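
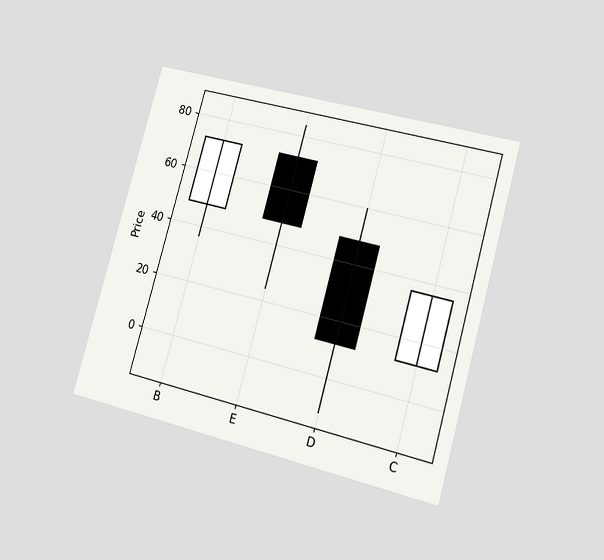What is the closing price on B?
The chart is tilted about 15° clockwise and viewed at a slight angle. The B candle closes at 72.

72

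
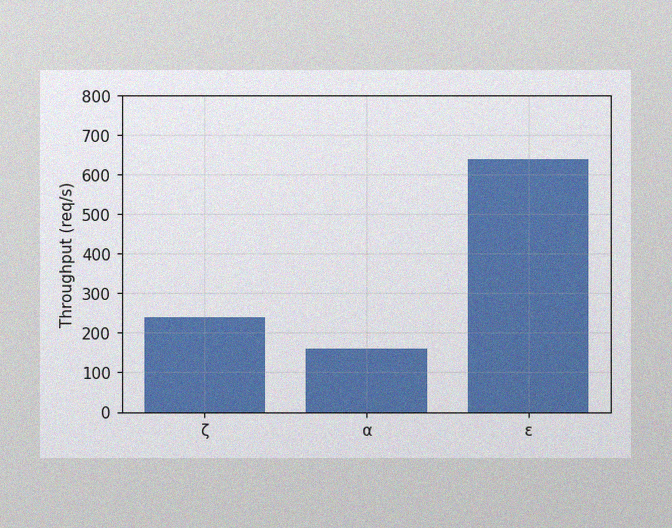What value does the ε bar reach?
The image has some photo noise and uneven lighting. Reading along the chart's y-axis, the ε bar reaches 640req/s.

640req/s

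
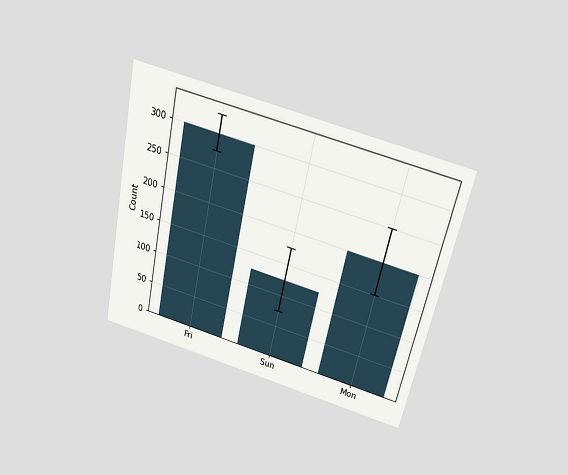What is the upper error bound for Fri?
The chart is tilted about 12° clockwise and viewed slightly from above. The Fri bar's upper whisker reaches 325.

325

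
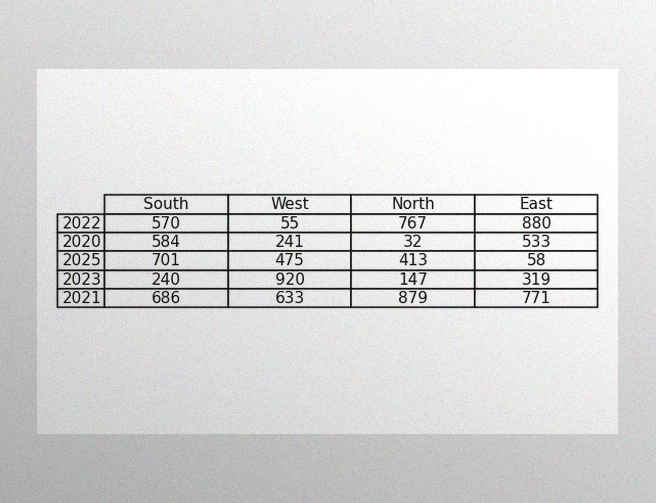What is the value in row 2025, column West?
475

The image has some photo noise and uneven lighting. The (2025, West) cell reads 475.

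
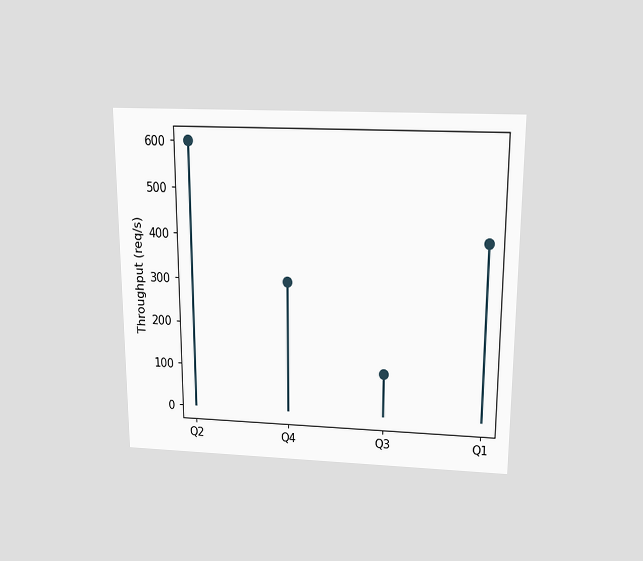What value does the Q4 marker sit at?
300req/s

The chart is viewed slightly from above. The Q4 marker sits at 300req/s.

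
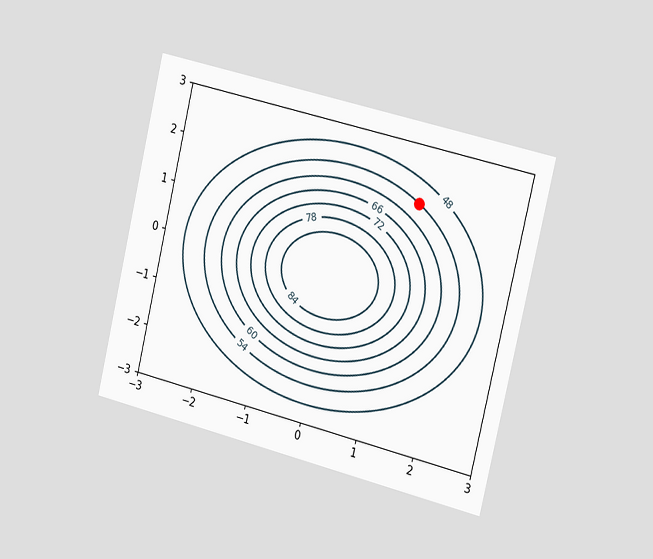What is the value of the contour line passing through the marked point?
54

The chart is tilted about 13° clockwise and viewed slightly from the right. The marked point sits on the contour labelled 54.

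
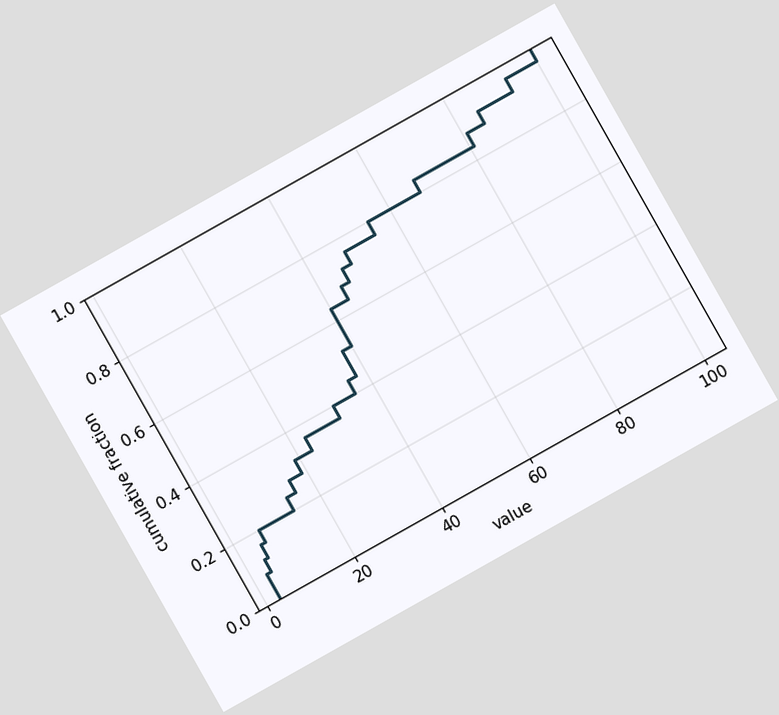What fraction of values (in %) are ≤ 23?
The chart is tilted about 29° counter-clockwise. At x=23 the ECDF step is at 36%.

36%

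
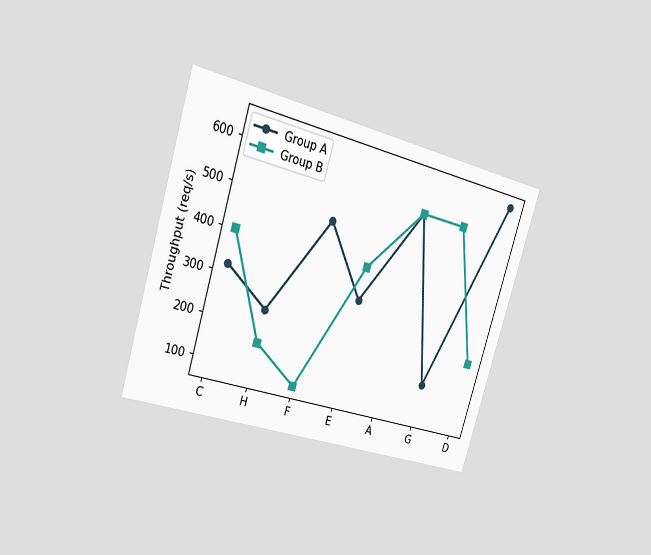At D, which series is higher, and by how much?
The chart is tilted about 17° clockwise and viewed slightly from the left. At D, Group A sits above the other line by 400req/s.

Group A, by 400req/s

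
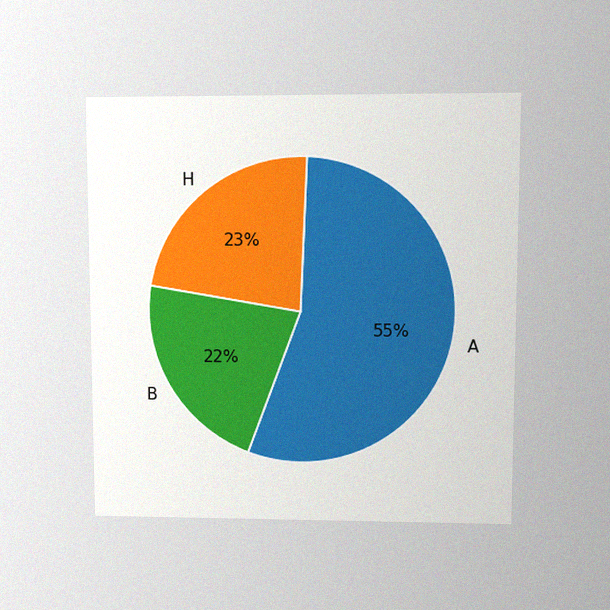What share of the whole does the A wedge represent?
The chart is viewed at a slight angle, with some photo noise. The A slice takes up 55% of the pie.

55%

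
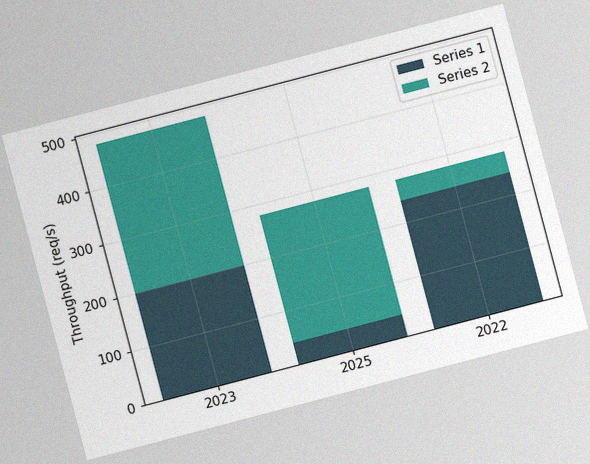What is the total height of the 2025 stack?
The chart is tilted about 15° counter-clockwise, with some photo noise. The 2025 stack's top reaches 280req/s on the y-axis.

280req/s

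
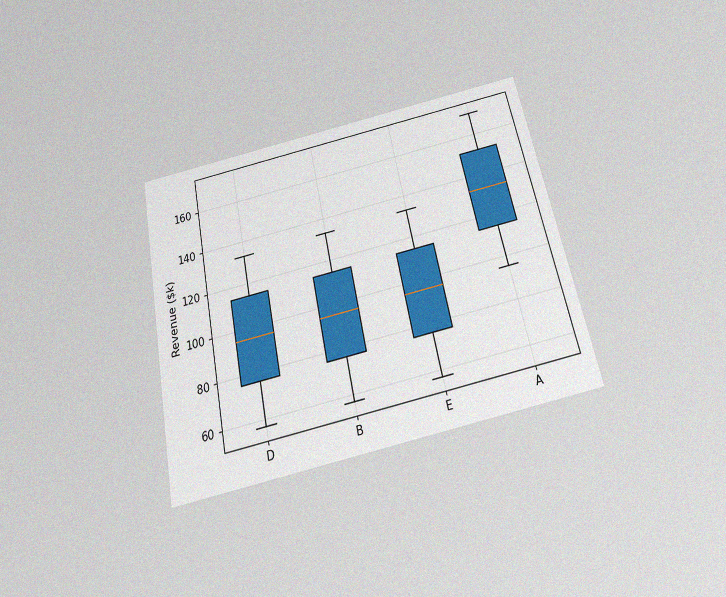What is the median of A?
The chart is tilted about 12° counter-clockwise and viewed slightly from below, with some photo noise. The median line in the A box sits at $133k.

$133k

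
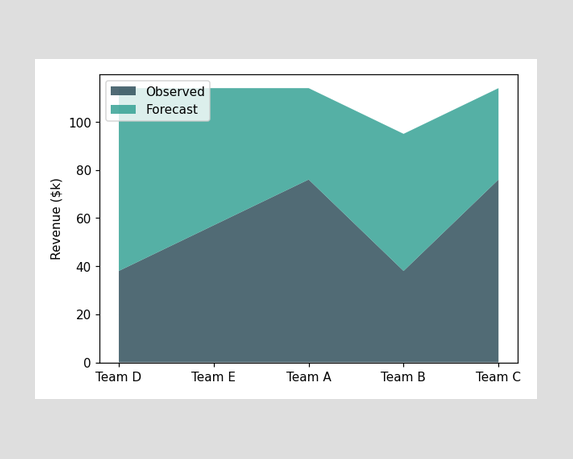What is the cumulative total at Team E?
The stacked total at Team E reaches $114k.

$114k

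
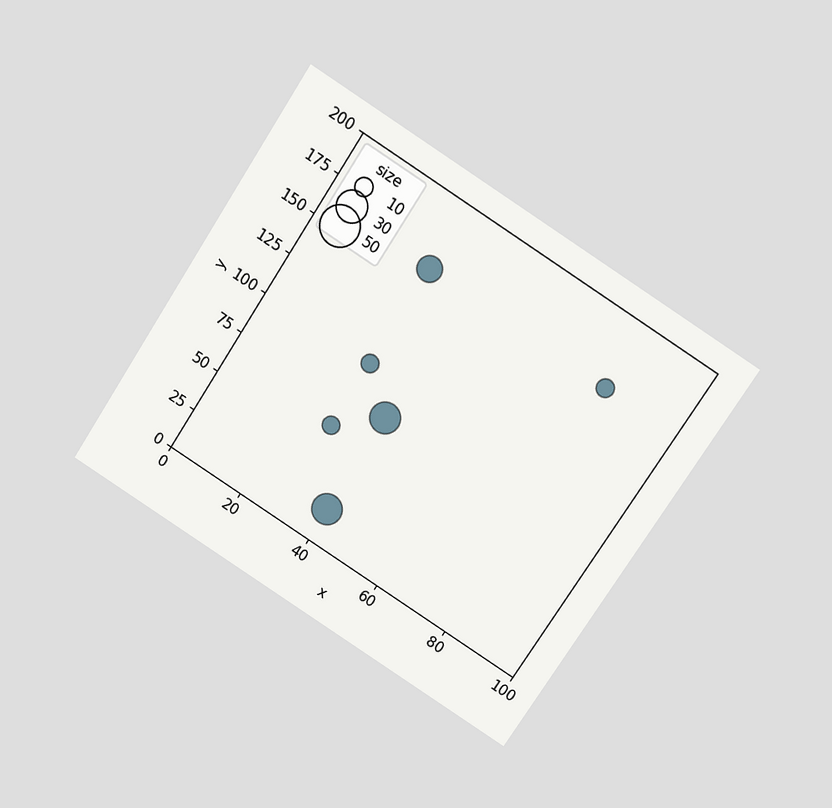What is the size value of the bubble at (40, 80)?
30

The chart is tilted about 33° clockwise and viewed at a slight angle. Matching the bubble at (40, 80) against the size legend gives 30.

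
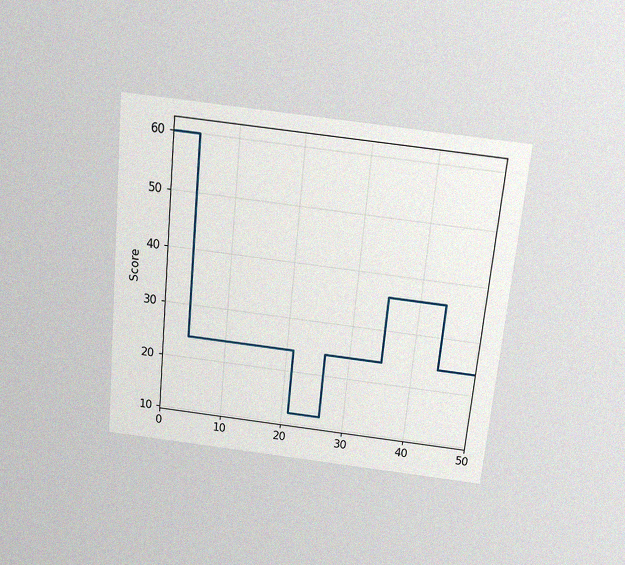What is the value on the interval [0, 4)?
60

The chart is tilted about 6° clockwise and viewed slightly from above, with some photo noise. On [0, 4) the step sits at 60.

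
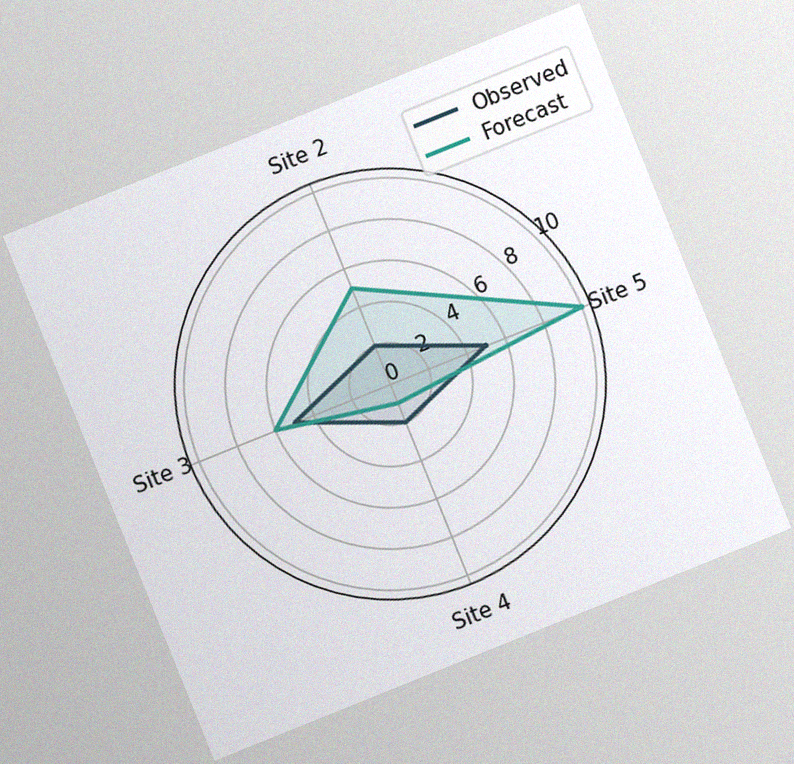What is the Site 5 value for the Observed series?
5

The chart is tilted about 22° counter-clockwise, with some photo noise. On the Site 5 axis, Observed reaches 5.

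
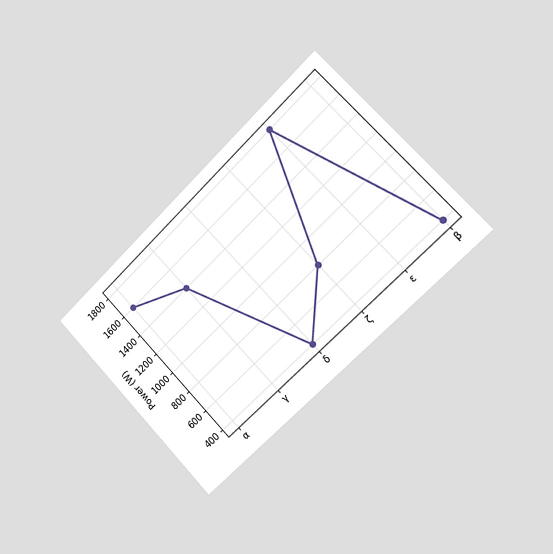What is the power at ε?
1800W

The chart is tilted about 44° counter-clockwise and viewed slightly from the right. At ε, the line is at 1800W.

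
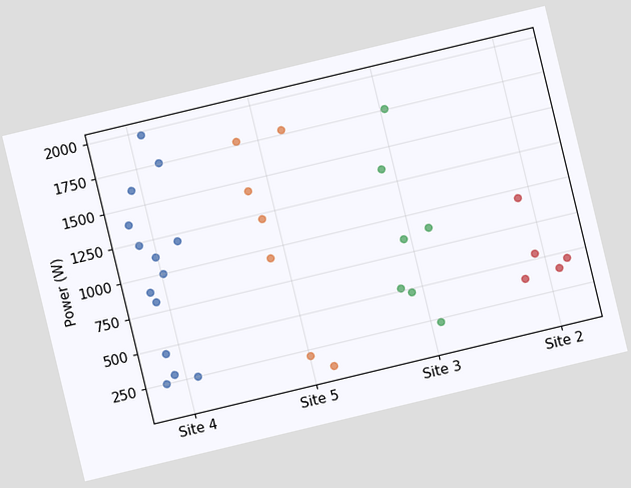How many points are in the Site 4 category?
The chart is tilted about 13° counter-clockwise. Counting the markers in the Site 4 column gives 14.

14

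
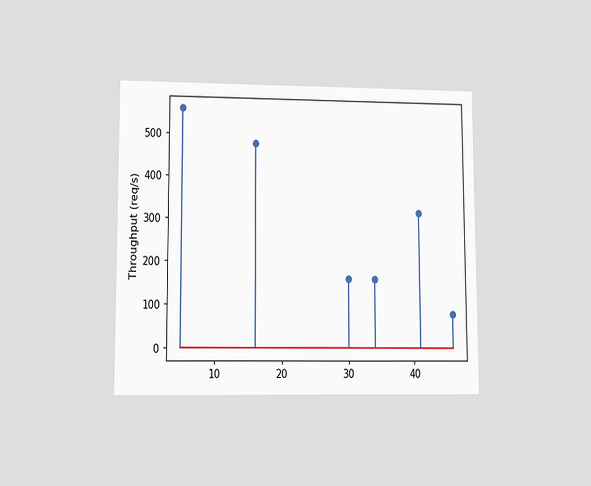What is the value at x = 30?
The chart is viewed at a slight angle. The stem at x=30 reaches 160req/s.

160req/s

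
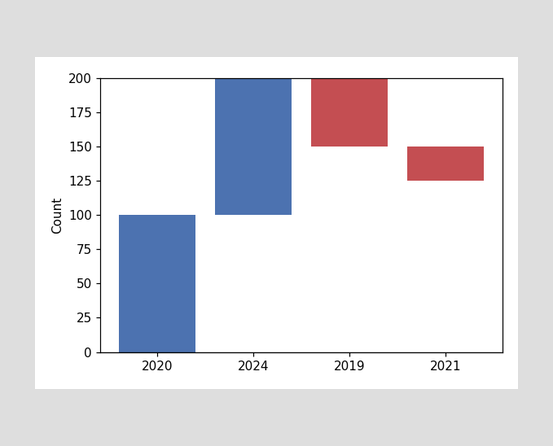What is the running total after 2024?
200

After 2024 the running total reaches 200.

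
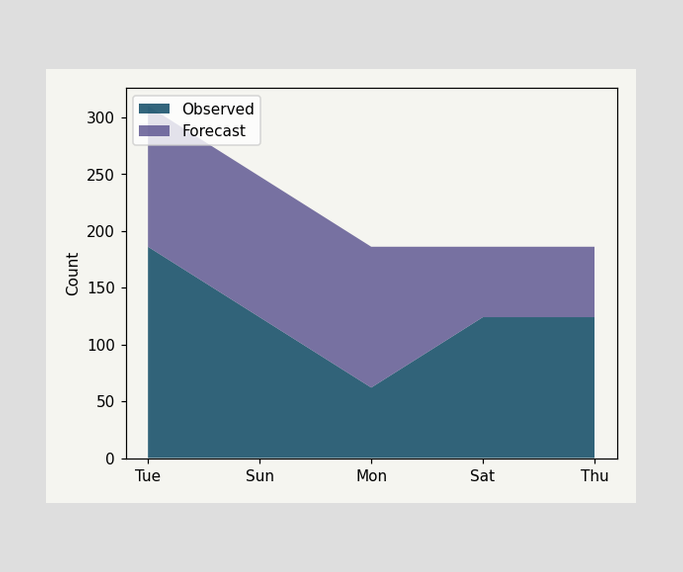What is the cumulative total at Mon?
The stacked total at Mon reaches 186.

186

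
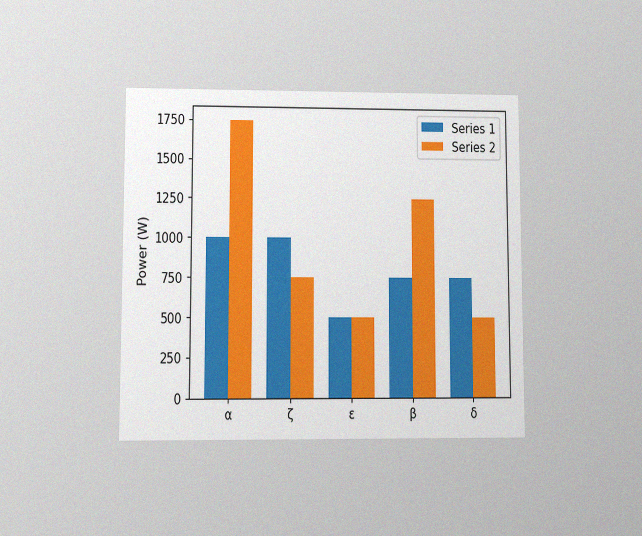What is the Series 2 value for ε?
500W

The chart is viewed at a slight angle, with some photo noise. The Series 2 bar at ε reaches 500W on the y-axis.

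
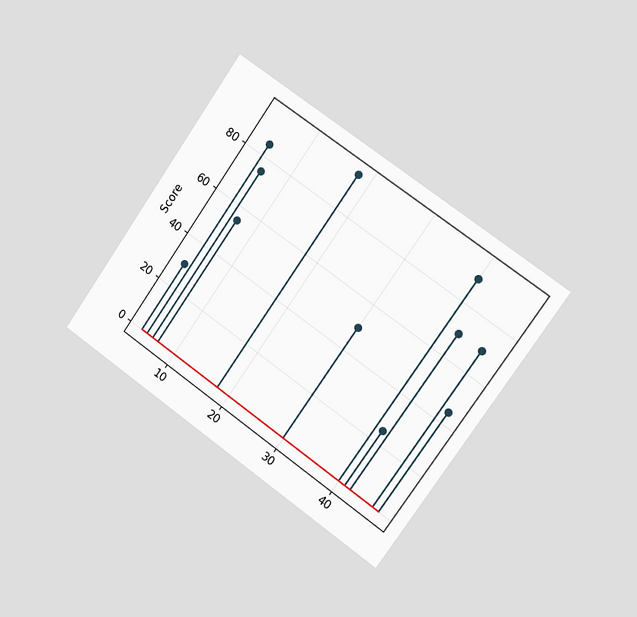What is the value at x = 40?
90

The chart is tilted about 35° clockwise and viewed slightly from the right. The stem at x=40 reaches 90.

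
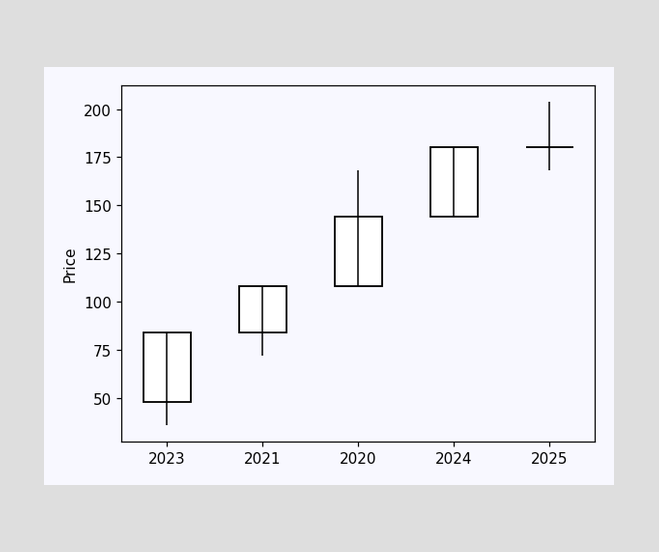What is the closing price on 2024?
180

The 2024 candle closes at 180.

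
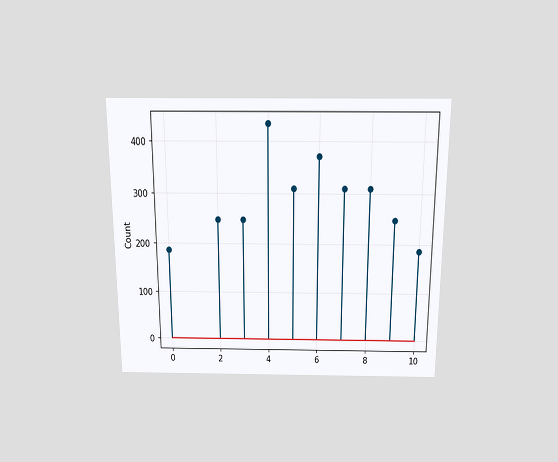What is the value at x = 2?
248

The chart is viewed slightly from above. The stem at x=2 reaches 248.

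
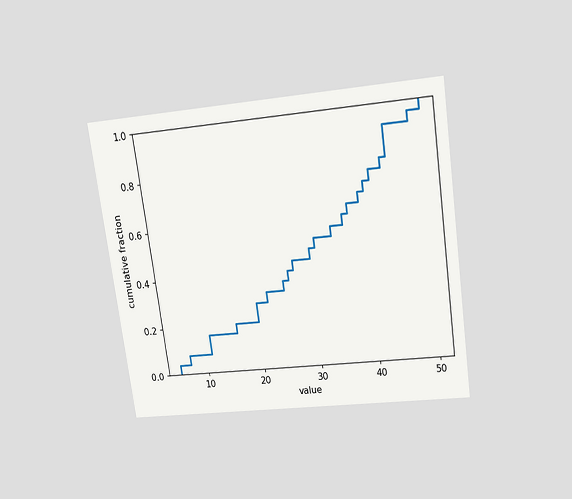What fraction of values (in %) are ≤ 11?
16%

The chart is tilted about 8° counter-clockwise and viewed slightly from above. At x=11 the ECDF step is at 16%.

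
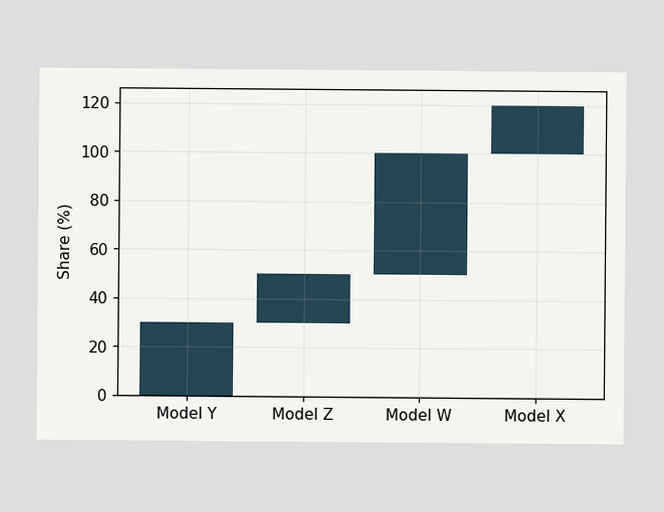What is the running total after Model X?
After Model X the running total reaches 120%.

120%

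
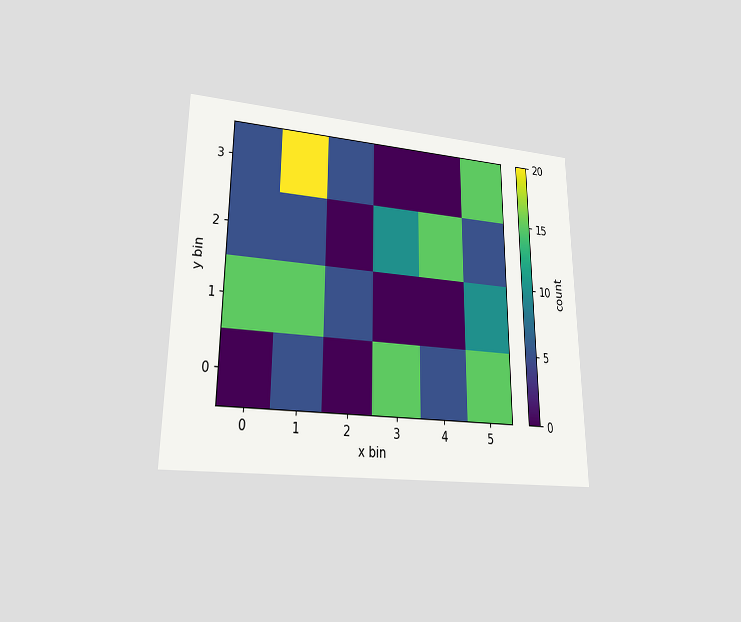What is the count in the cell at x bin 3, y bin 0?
15

The chart is viewed at a slight angle. Matching the cell (3, 0) against the colorbar gives 15.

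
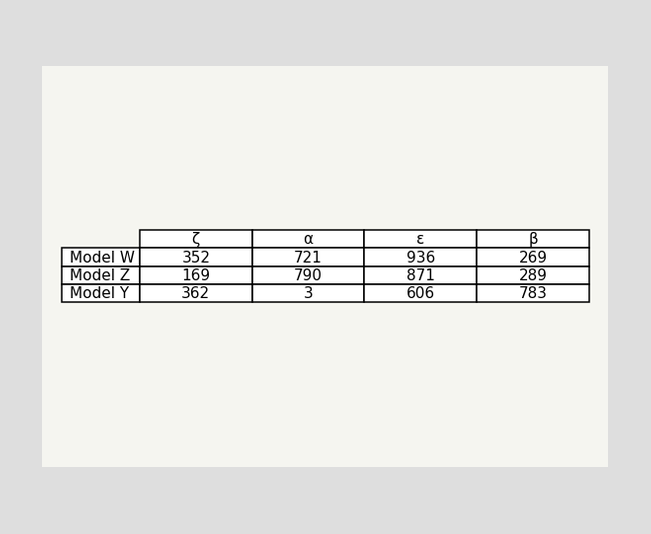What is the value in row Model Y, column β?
The (Model Y, β) cell reads 783.

783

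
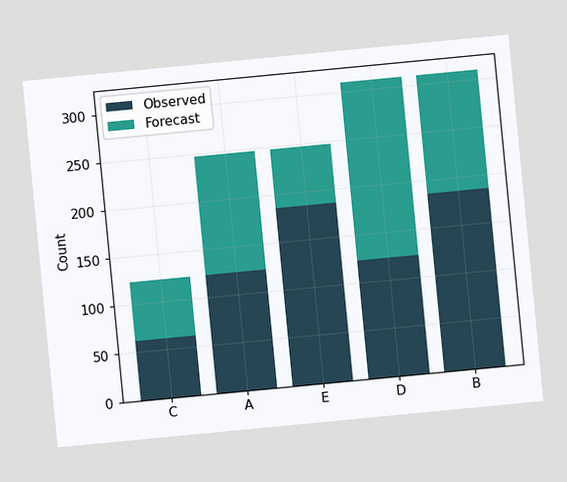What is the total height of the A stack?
The chart is tilted about 5° counter-clockwise. The A stack's top reaches 248 on the y-axis.

248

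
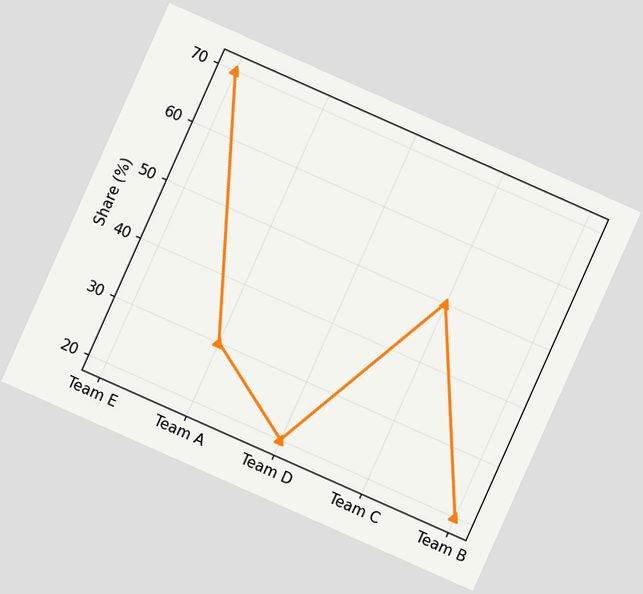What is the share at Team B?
The chart is tilted about 24° clockwise. At Team B, the line is at 20%.

20%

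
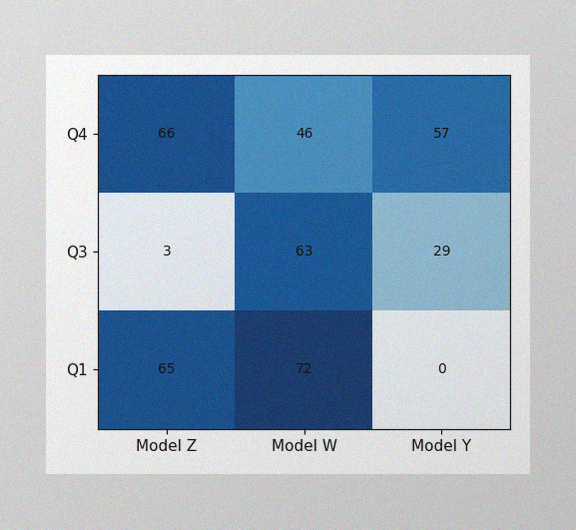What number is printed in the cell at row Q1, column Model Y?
The image has some photo noise and uneven lighting. The (Q1, Model Y) cell reads 0.

0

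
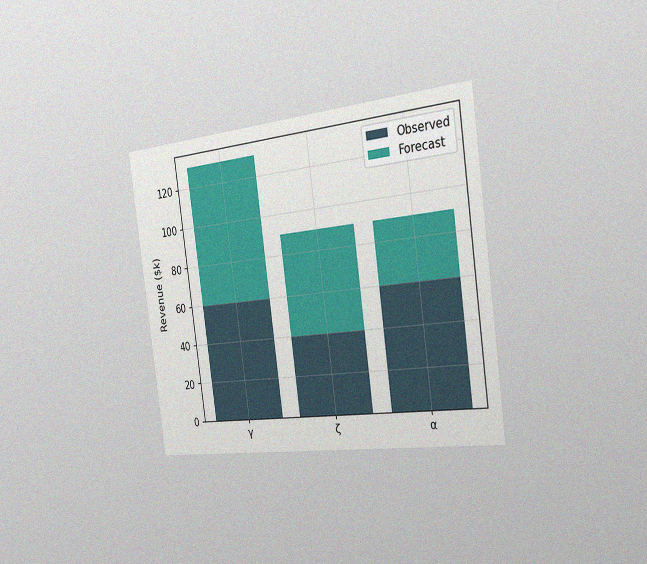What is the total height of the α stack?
$90k

The chart is tilted about 8° counter-clockwise and viewed slightly from the right, with some photo noise. The α stack's top reaches $90k on the y-axis.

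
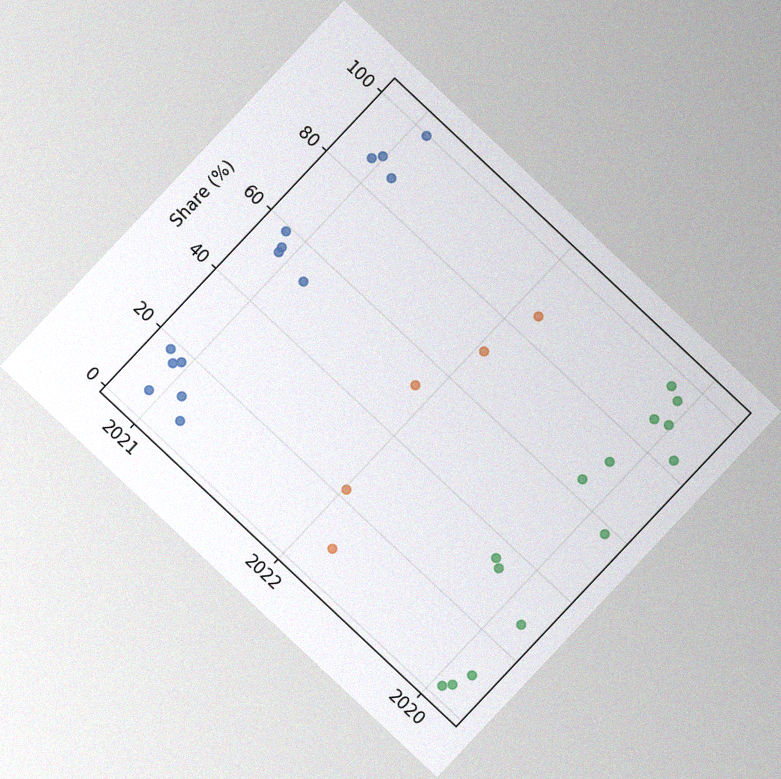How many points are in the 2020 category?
14

The chart is tilted about 43° clockwise, with some photo noise. Counting the markers in the 2020 column gives 14.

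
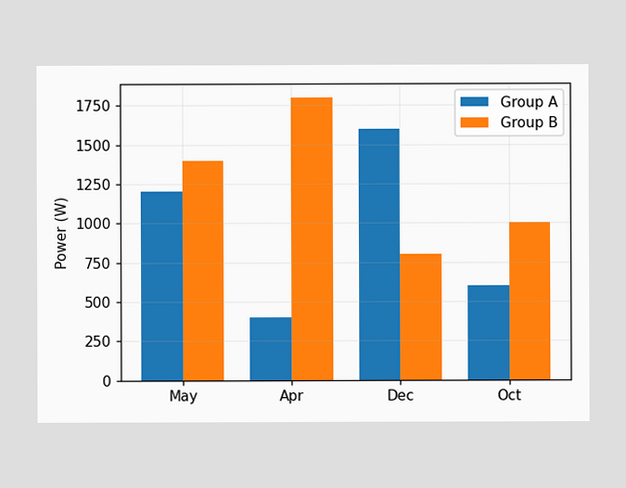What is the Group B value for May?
1400W

The Group B bar at May reaches 1400W on the y-axis.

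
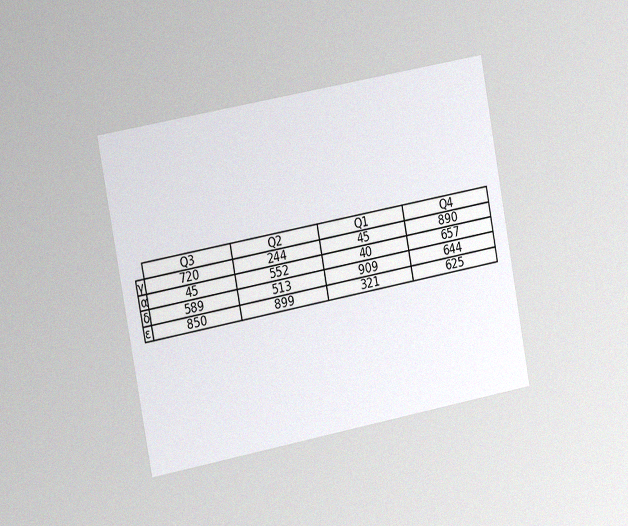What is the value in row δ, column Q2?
513

The chart is tilted about 10° counter-clockwise and viewed slightly from the left, with some photo noise. The (δ, Q2) cell reads 513.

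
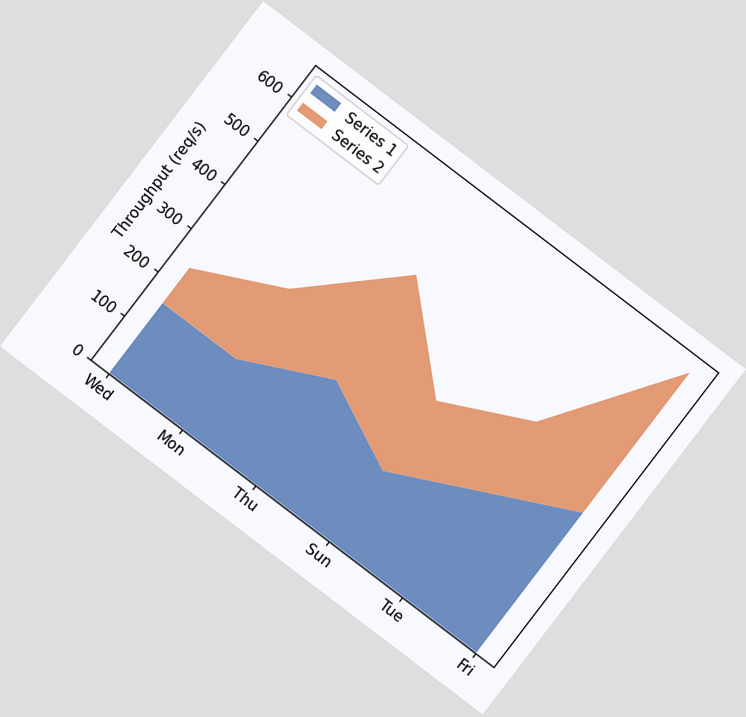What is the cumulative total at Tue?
The chart is tilted about 37° clockwise. The stacked total at Tue reaches 400req/s.

400req/s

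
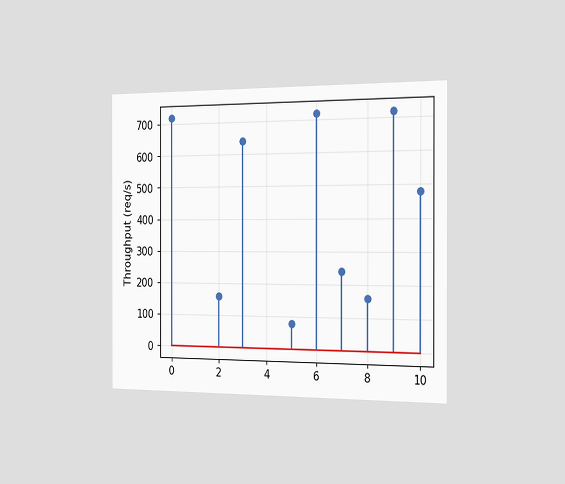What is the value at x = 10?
The chart is viewed slightly from the right. The stem at x=10 reaches 480req/s.

480req/s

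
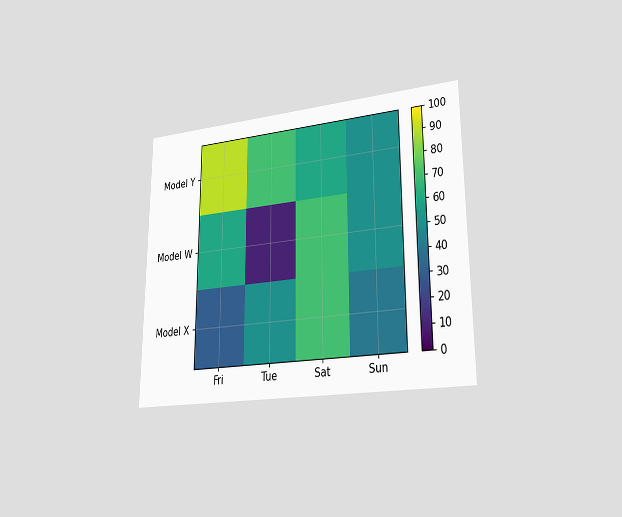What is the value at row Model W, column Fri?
60

The chart is viewed slightly from the right. Matching cell (Model W, Fri) against the colorbar gives 60.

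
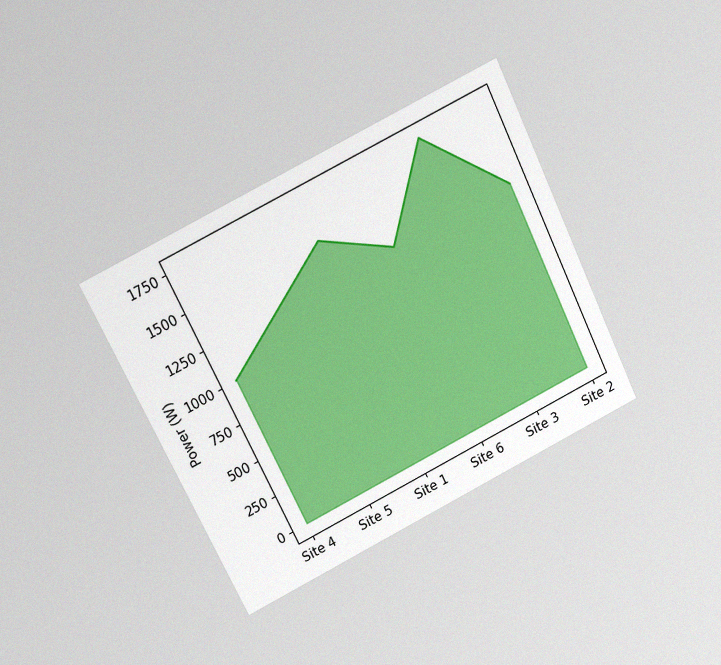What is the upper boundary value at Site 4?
1000W

The chart is tilted about 26° counter-clockwise and viewed at a slight angle, with some photo noise. At Site 4 the upper boundary is at 1000W.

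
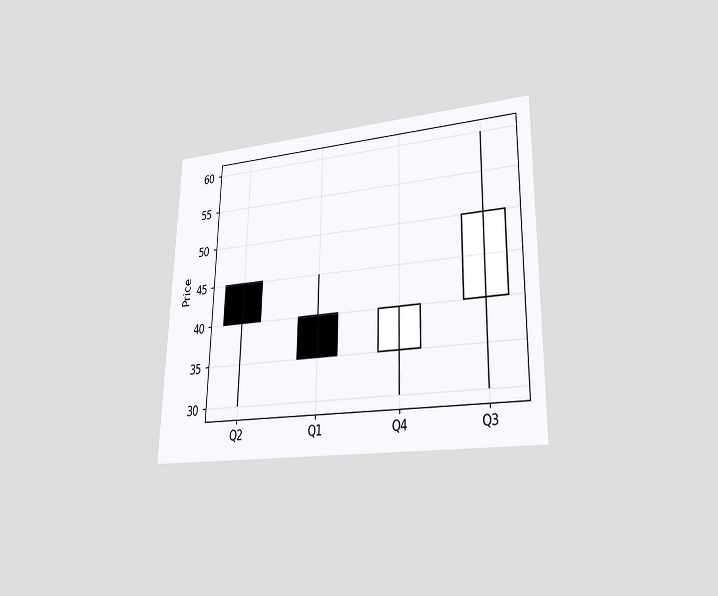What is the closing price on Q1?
The chart is viewed at a slight angle. The Q1 candle closes at 35.

35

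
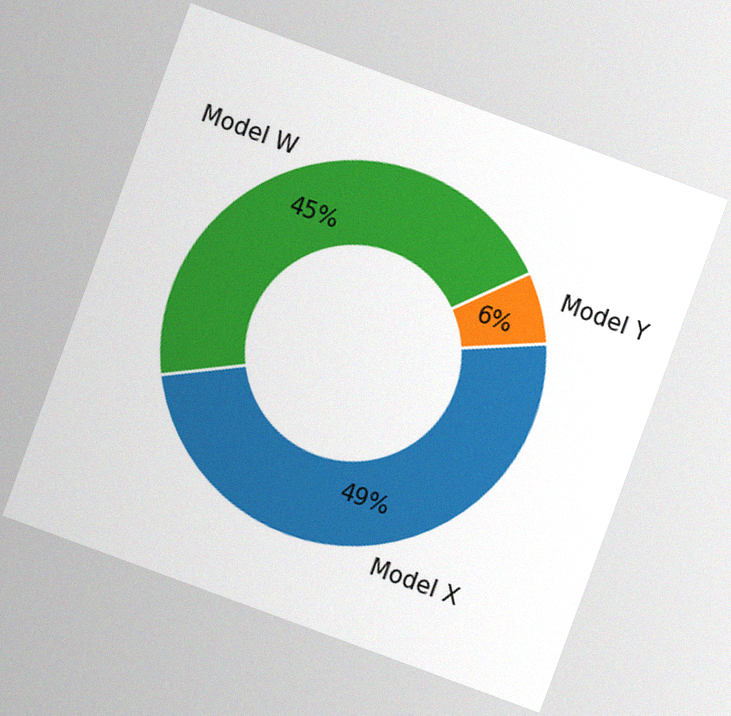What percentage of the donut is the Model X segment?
The chart is tilted about 20° clockwise, with some photo noise. The Model X segment takes up 49% of the ring.

49%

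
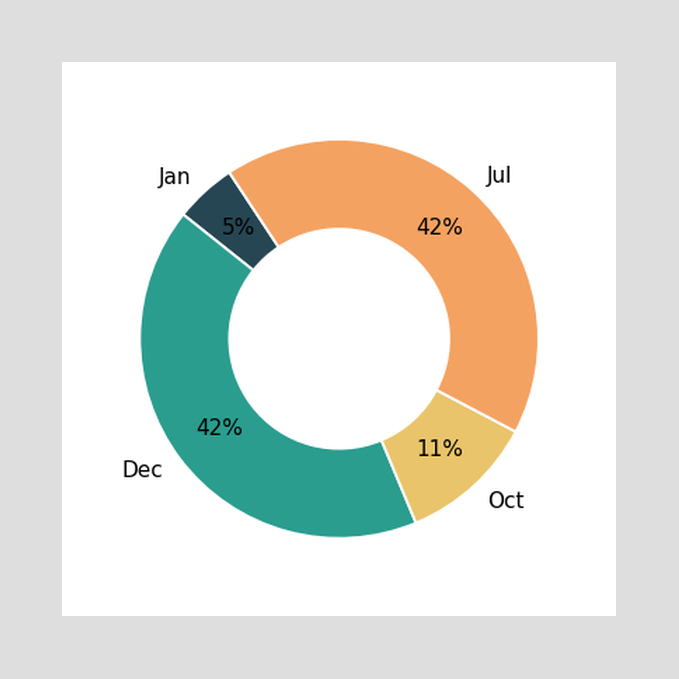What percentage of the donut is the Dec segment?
The Dec segment takes up 42% of the ring.

42%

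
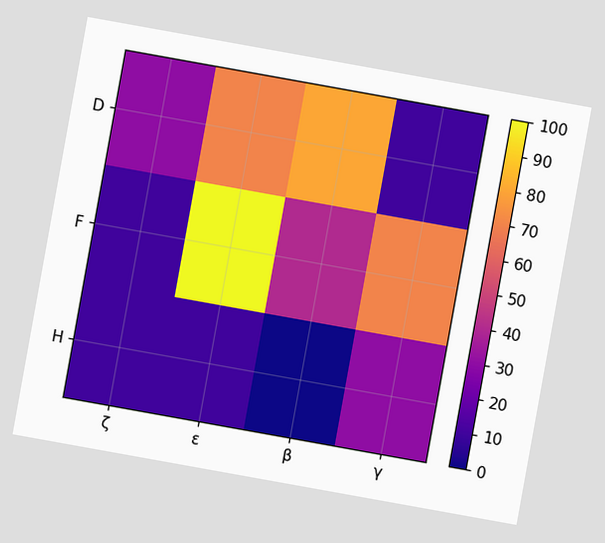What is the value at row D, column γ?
The chart is tilted about 10° clockwise. Matching cell (D, γ) against the colorbar gives 10.

10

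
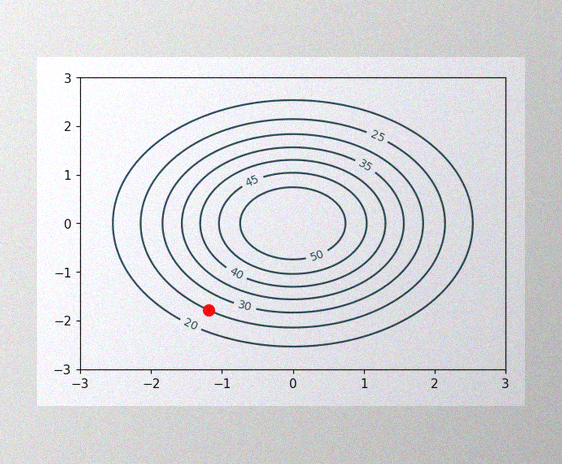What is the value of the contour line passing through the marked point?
25

The image has some photo noise and uneven lighting. The marked point sits on the contour labelled 25.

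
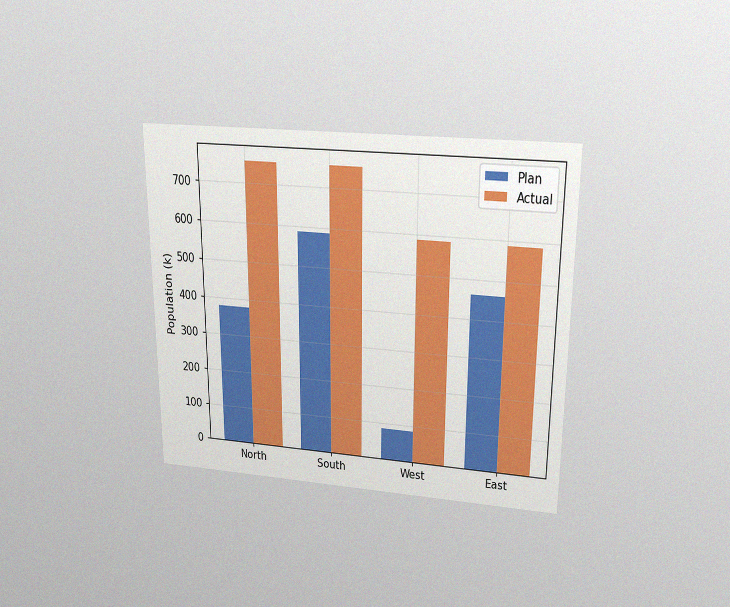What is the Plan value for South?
588k

The chart is viewed slightly from above, with some photo noise. The Plan bar at South reaches 588k on the y-axis.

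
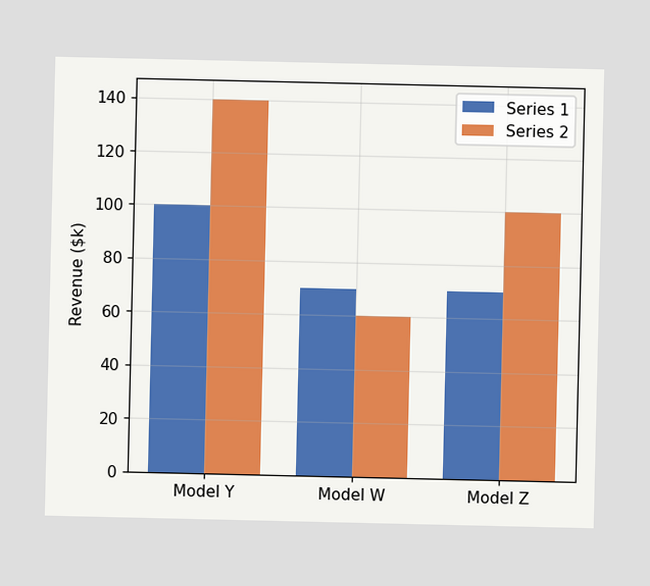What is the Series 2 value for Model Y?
The Series 2 bar at Model Y reaches $140k on the y-axis.

$140k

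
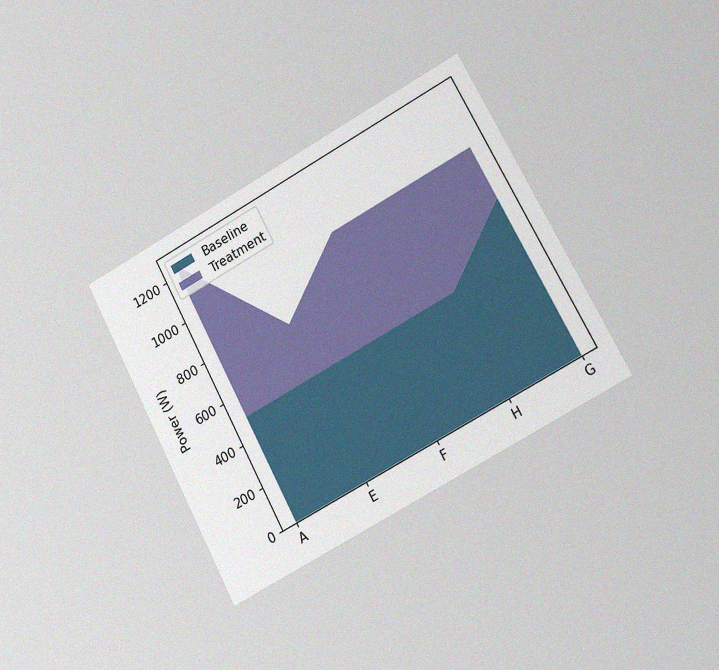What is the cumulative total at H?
1000W

The chart is tilted about 28° counter-clockwise and viewed slightly from the right, with some photo noise. The stacked total at H reaches 1000W.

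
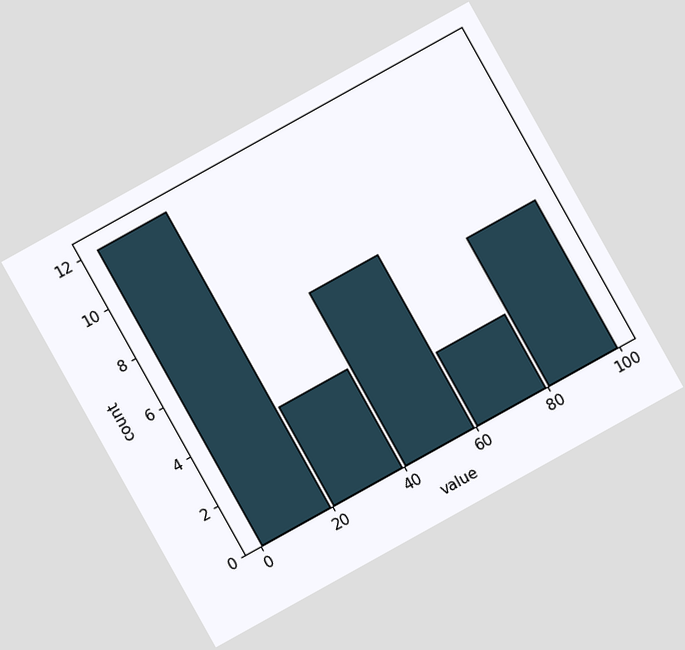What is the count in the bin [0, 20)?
The chart is tilted about 29° counter-clockwise. The [0, 20) bin has height 12.

12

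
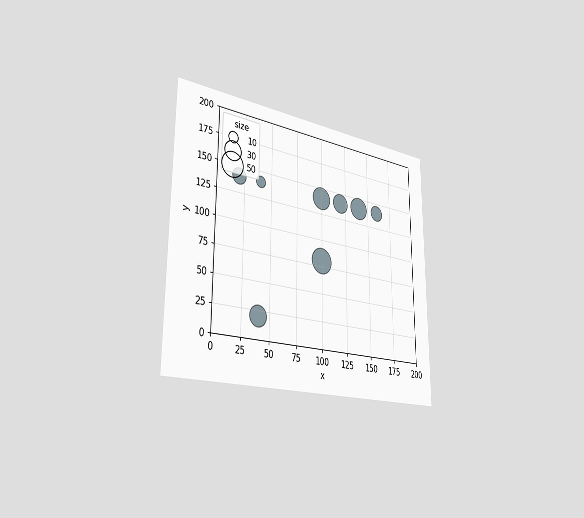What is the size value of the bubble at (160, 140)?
The chart is viewed slightly from the left. Matching the bubble at (160, 140) against the size legend gives 20.

20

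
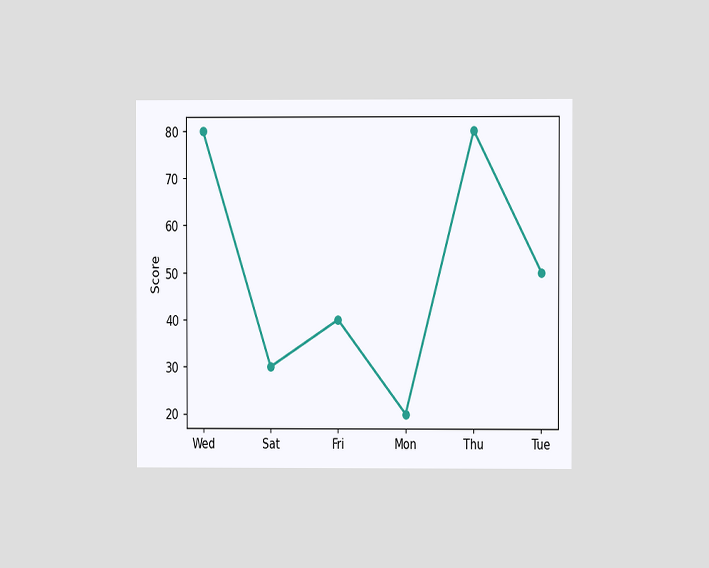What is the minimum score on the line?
The chart is viewed at a slight angle. The lowest point is at Mon, and reading across to the y-axis gives 20.

20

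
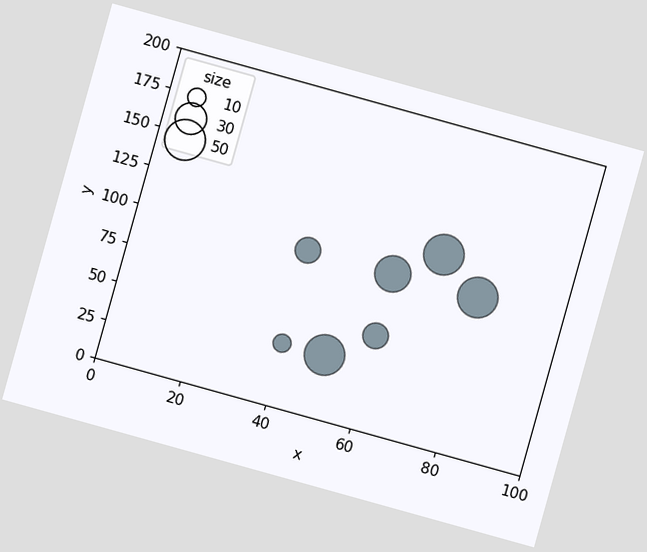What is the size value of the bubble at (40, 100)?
The chart is tilted about 16° clockwise. Matching the bubble at (40, 100) against the size legend gives 20.

20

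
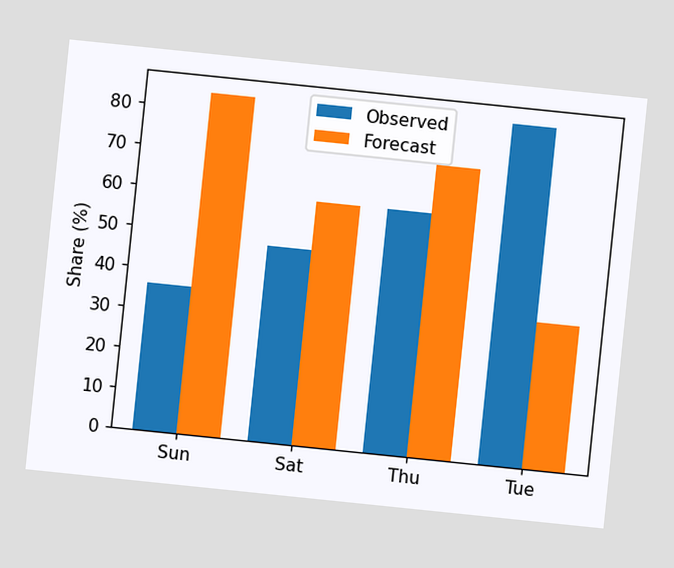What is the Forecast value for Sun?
84%

The chart is tilted about 6° clockwise. The Forecast bar at Sun reaches 84% on the y-axis.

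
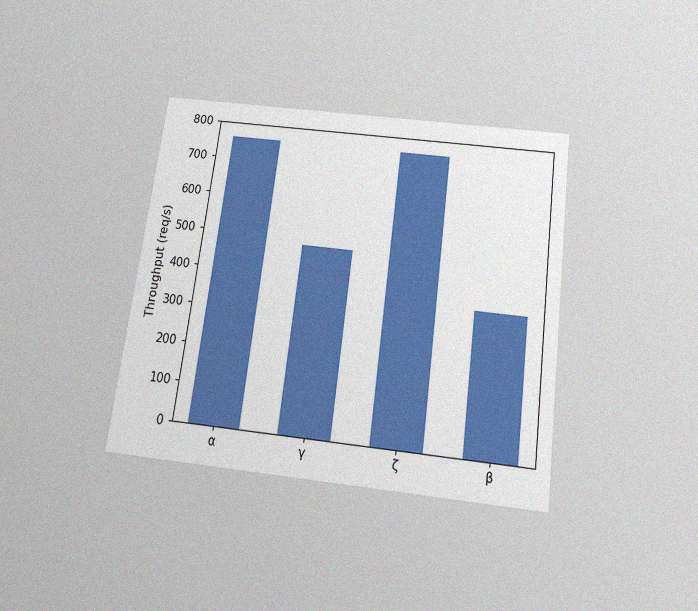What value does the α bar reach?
760req/s

The chart is tilted about 7° clockwise and viewed slightly from below, with some photo noise. Reading along the chart's y-axis, the α bar reaches 760req/s.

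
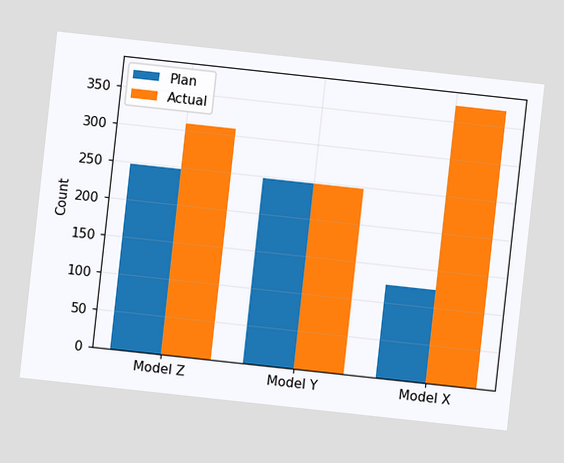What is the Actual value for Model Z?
310

The chart is tilted about 6° clockwise. The Actual bar at Model Z reaches 310 on the y-axis.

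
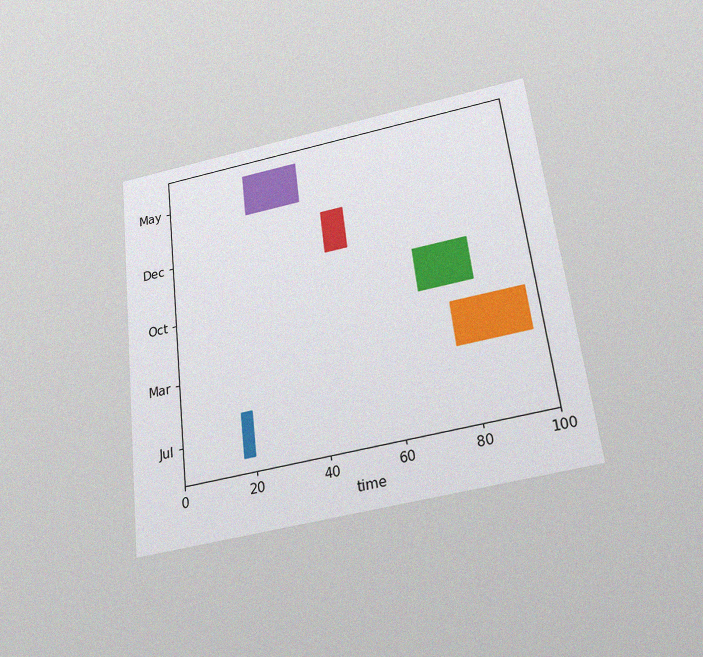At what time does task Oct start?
69

The chart is tilted about 7° counter-clockwise and viewed slightly from below, with some photo noise. The Oct bar begins at t=69.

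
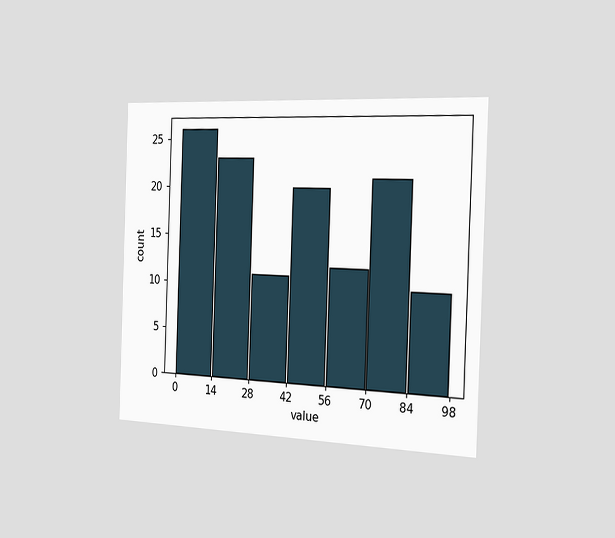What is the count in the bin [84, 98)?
10

The chart is tilted about 2° clockwise and viewed slightly from the right. The [84, 98) bin has height 10.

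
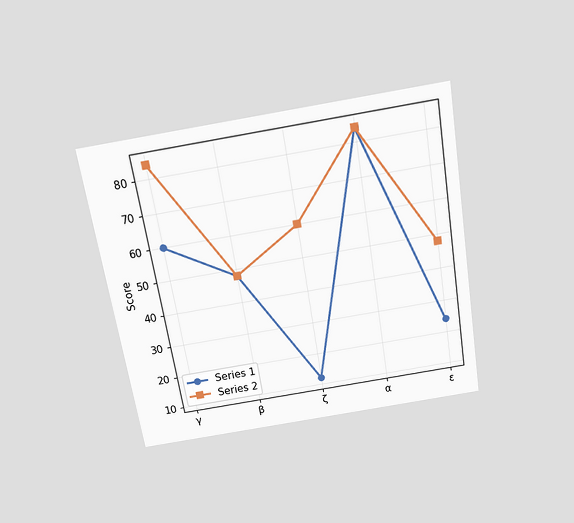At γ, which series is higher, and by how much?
Series 2, by 24

The chart is tilted about 9° counter-clockwise and viewed slightly from above. At γ, Series 2 sits above the other line by 24.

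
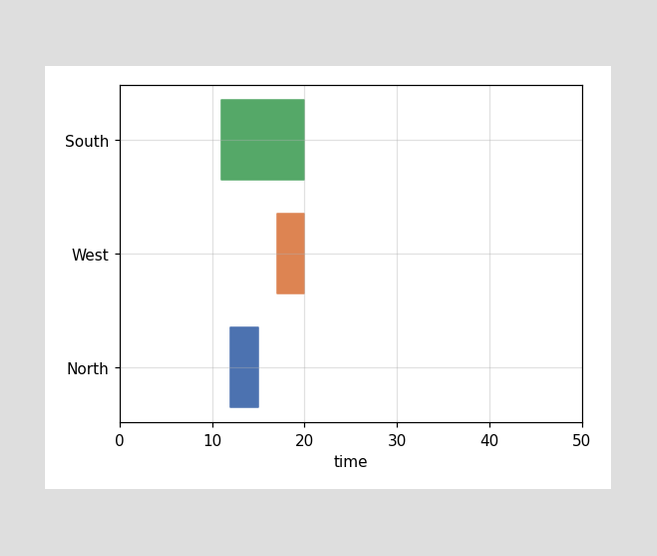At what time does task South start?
11

The South bar begins at t=11.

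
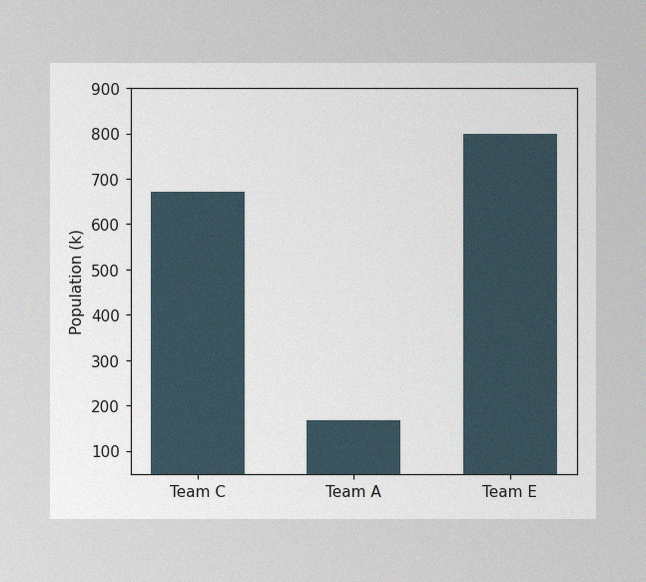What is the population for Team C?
The image has some photo noise and uneven lighting. Reading along the chart's y-axis, the Team C bar reaches 672k.

672k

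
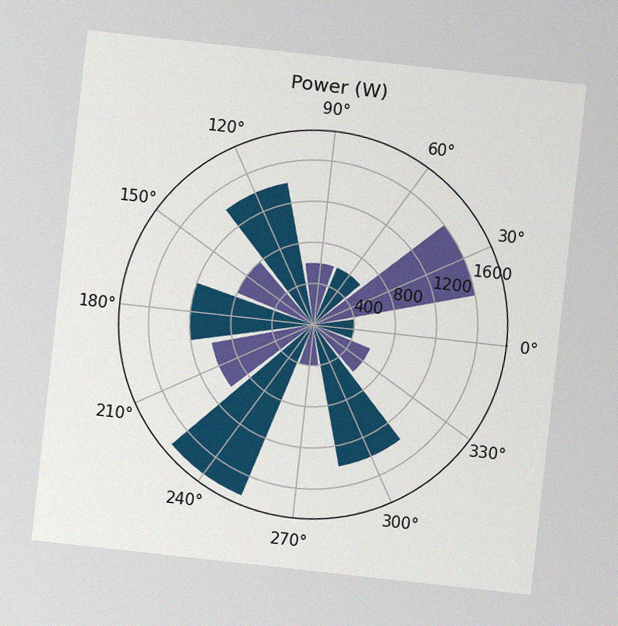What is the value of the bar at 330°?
The chart is tilted about 6° clockwise, with some photo noise. The bar at 330° reaches 600W on the radial axis.

600W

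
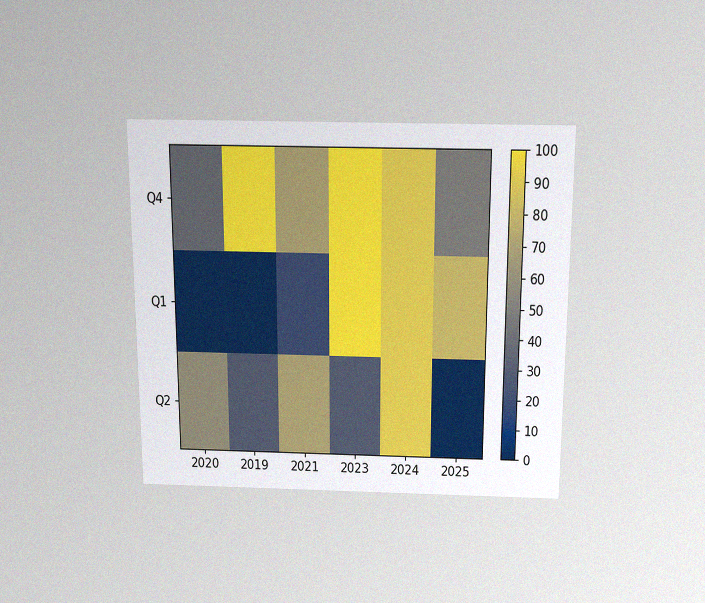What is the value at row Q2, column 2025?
0

The chart is viewed slightly from above, with some photo noise. Matching cell (Q2, 2025) against the colorbar gives 0.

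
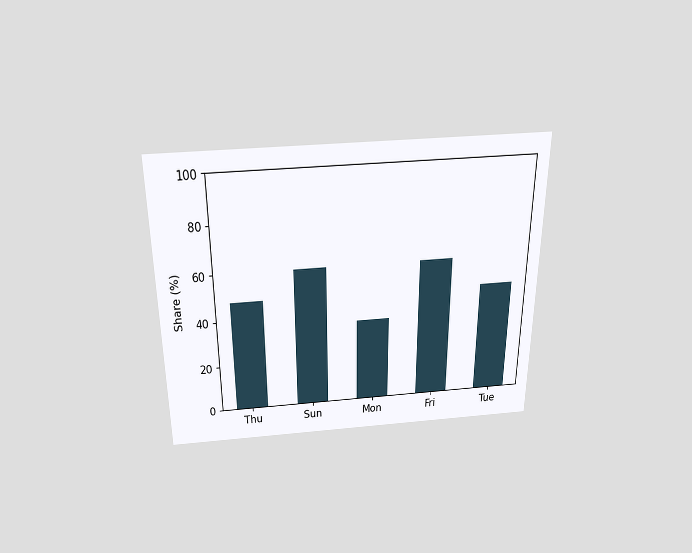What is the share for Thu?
48%

The chart is viewed slightly from above. Reading along the chart's y-axis, the Thu bar reaches 48%.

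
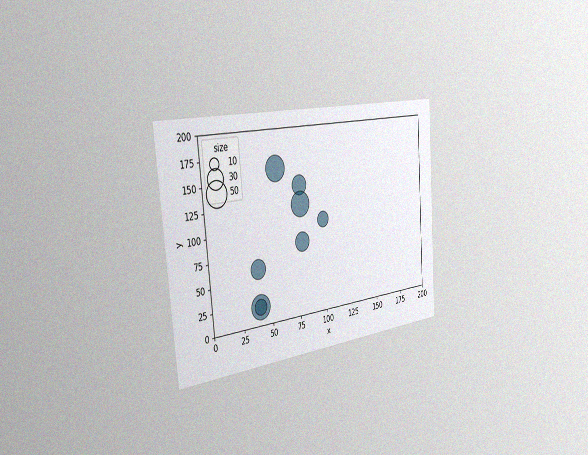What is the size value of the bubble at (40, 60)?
The chart is tilted about 5° counter-clockwise and viewed slightly from the left, with some photo noise. Matching the bubble at (40, 60) against the size legend gives 30.

30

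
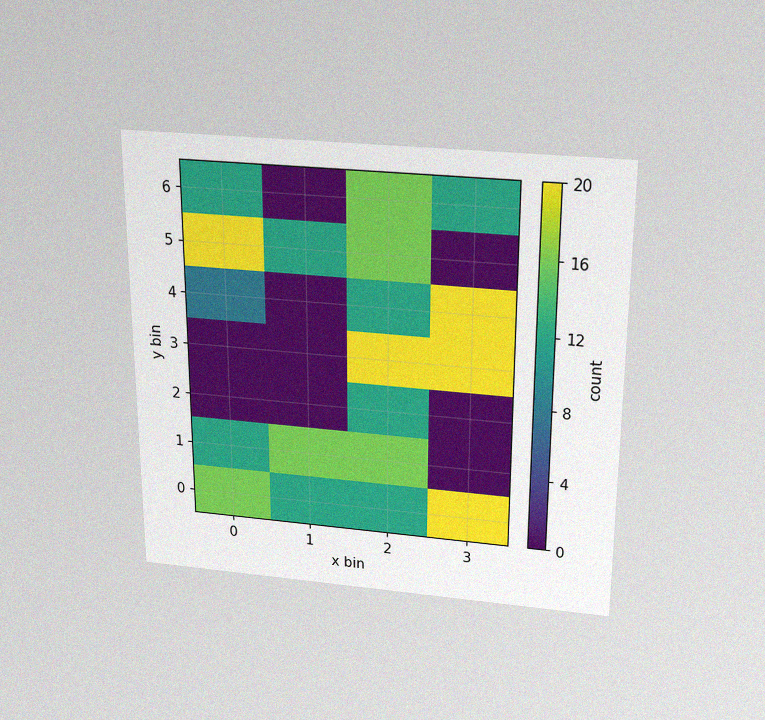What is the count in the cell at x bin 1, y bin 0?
12

The chart is viewed slightly from above, with some photo noise. Matching the cell (1, 0) against the colorbar gives 12.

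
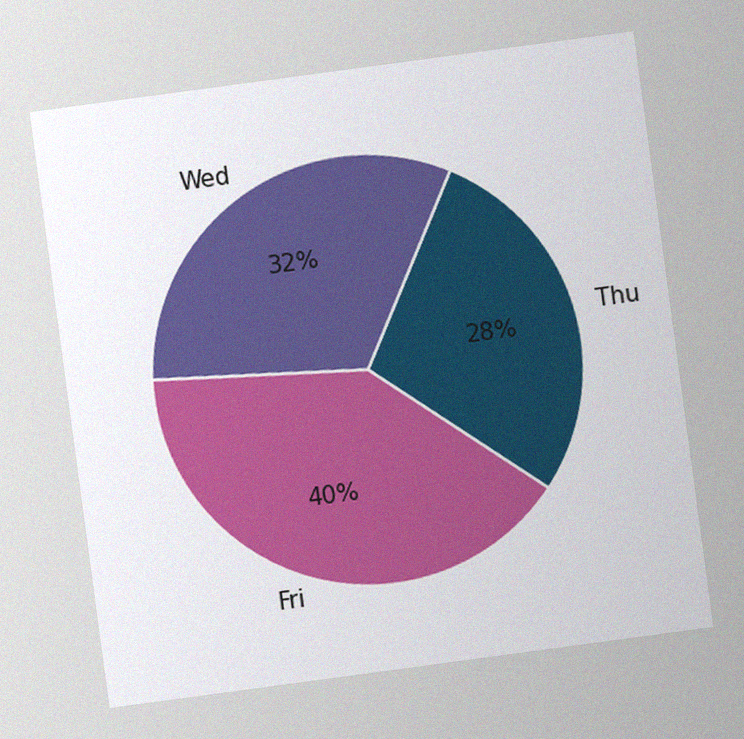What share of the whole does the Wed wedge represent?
The chart is tilted about 8° counter-clockwise, with some photo noise. The Wed slice takes up 32% of the pie.

32%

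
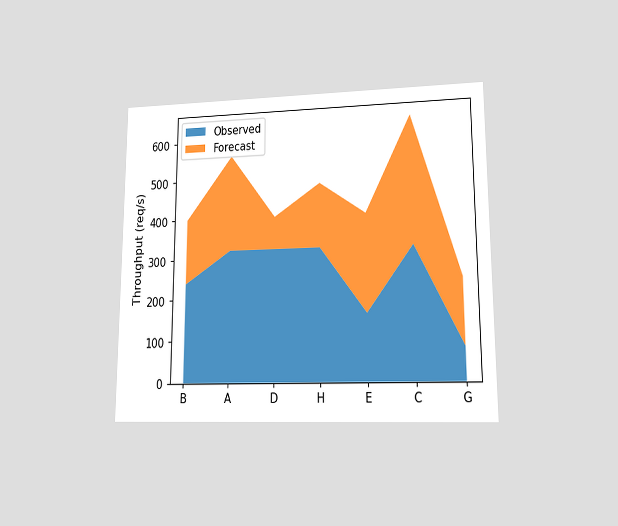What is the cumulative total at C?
640req/s

The chart is viewed at a slight angle. The stacked total at C reaches 640req/s.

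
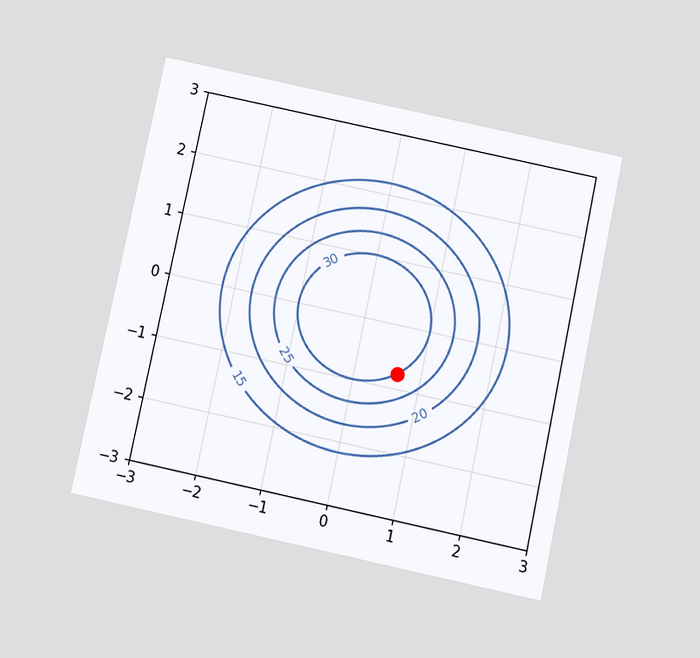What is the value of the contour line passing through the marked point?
30

The chart is tilted about 12° clockwise and viewed slightly from below. The marked point sits on the contour labelled 30.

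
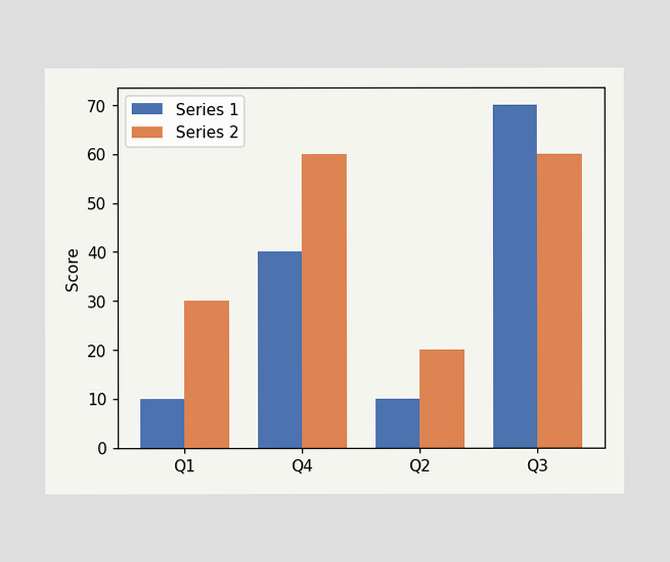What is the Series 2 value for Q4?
60

The Series 2 bar at Q4 reaches 60 on the y-axis.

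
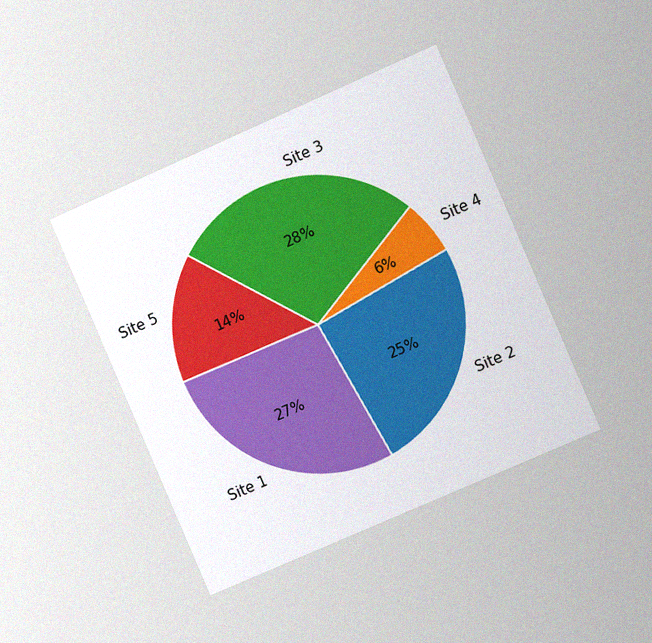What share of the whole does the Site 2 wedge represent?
25%

The chart is tilted about 24° counter-clockwise and viewed slightly from the right, with some photo noise. The Site 2 slice takes up 25% of the pie.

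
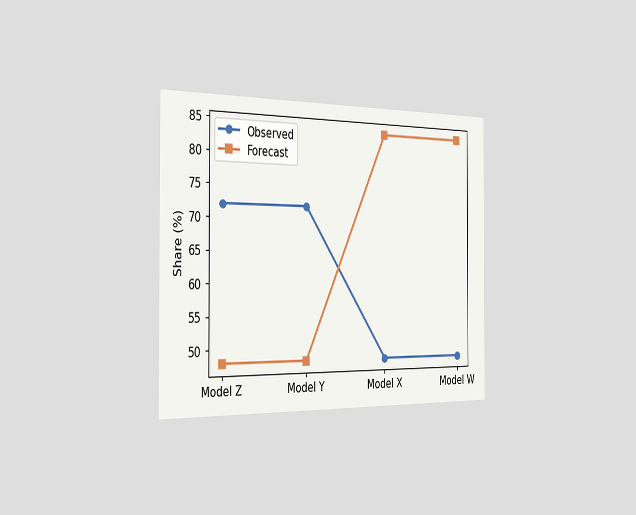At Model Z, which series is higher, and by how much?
Observed, by 24%

The chart is viewed slightly from the left. At Model Z, Observed sits above the other line by 24%.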